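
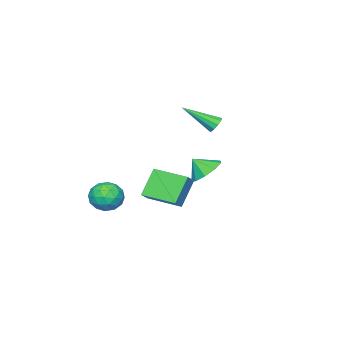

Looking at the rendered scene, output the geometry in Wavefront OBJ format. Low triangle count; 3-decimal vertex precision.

v 2.042 2.797 0.653
v 2.944 2.848 0.327
v 2.358 2.163 1.427
v 2.836 3.327 0.763
v 2.356 3.558 1.148
v 1.73 3.433 1.3
v 1.25 3.011 1.15
v 1.14 2.489 0.767
v 1.453 2.111 0.33
v 2.042 2.054 0.044
v 2.631 2.345 0.043
v -2.367 -0.05 1.563
v -2.035 0.334 1.775
v -1.413 -1.51 2.717
v -2.309 0.311 1.974
v -2.606 0.151 2.016
v -2.811 -0.087 1.885
v -2.847 -0.31 1.631
v -2.699 -0.434 1.352
v -2.424 -0.412 1.153
v -2.127 -0.251 1.111
v -1.922 -0.014 1.242
v -1.887 0.209 1.495
v 1.287 -0.733 -0.727
v 1.972 -0.57 -0.183
v 0.948 1.161 -0.869
v 1.634 1.325 -0.326
v 2.366 -0.645 -2.114
v 3.052 -0.481 -1.571
v 2.028 1.25 -2.257
v 2.713 1.413 -1.713
v 1.371 -3.183 -3.703
v 2.311 -3.268 -3.376
v 1.049 -4.672 -3.164
v 1.989 -4.757 -2.837
v 1.36 -4.124 -2.389
v 1.559 -3.203 -2.722
v 1.801 -4.737 -3.818
v 2 -3.816 -4.151
v 2.577 -4.228 -3.447
v 2.304 -3.849 -2.564
v 1.056 -4.091 -3.976
v 0.783 -3.712 -3.093
v 1.869 -3.095 -3.587
v 1.491 -4.845 -2.953
v 1.121 -4.473 -2.689
v 1.674 -4.523 -2.498
v 1.427 -3.057 -3.203
v 1.98 -3.107 -3.011
v 1.421 -3.61 -2.43
v 1.38 -4.833 -3.529
v 1.933 -4.883 -3.337
v 1.686 -3.417 -4.042
v 2.239 -3.467 -3.851
v 1.939 -4.33 -4.11
v 2.578 -3.709 -3.437
v 2.389 -4.584 -3.12
v 2.278 -4.572 -3.696
v 2.395 -4.031 -3.892
v 2.418 -3.486 -2.918
v 2.229 -4.362 -2.601
v 1.859 -3.989 -2.337
v 1.976 -3.448 -2.533
v 2.574 -4.051 -2.959
v 1.131 -3.578 -3.939
v 0.942 -4.454 -3.622
v 1.384 -4.492 -4.007
v 1.501 -3.951 -4.203
v 0.971 -3.356 -3.42
v 0.782 -4.231 -3.103
v 0.965 -3.909 -2.648
v 1.082 -3.368 -2.844
v 0.786 -3.889 -3.581
f 2 1 4
f 2 4 3
f 4 1 5
f 4 5 3
f 5 1 6
f 5 6 3
f 6 1 7
f 6 7 3
f 7 1 8
f 7 8 3
f 8 1 9
f 8 9 3
f 9 1 10
f 9 10 3
f 10 1 11
f 10 11 3
f 11 1 2
f 11 2 3
f 13 12 15
f 13 15 14
f 15 12 16
f 15 16 14
f 16 12 17
f 16 17 14
f 17 12 18
f 17 18 14
f 18 12 19
f 18 19 14
f 19 12 20
f 19 20 14
f 20 12 21
f 20 21 14
f 21 12 22
f 21 22 14
f 22 12 23
f 22 23 14
f 23 12 13
f 23 13 14
f 25 27 24
f 28 25 24
f 24 27 26
f 26 28 24
f 25 31 27
f 29 25 28
f 29 31 25
f 27 31 26
f 30 28 26
f 26 31 30
f 30 29 28
f 31 29 30
f 32 69 48
f 69 43 72
f 48 72 37
f 69 72 48
f 32 48 44
f 48 37 49
f 44 49 33
f 48 49 44
f 32 44 53
f 44 33 54
f 53 54 39
f 44 54 53
f 32 53 65
f 53 39 68
f 65 68 42
f 53 68 65
f 32 65 69
f 65 42 73
f 69 73 43
f 65 73 69
f 33 49 60
f 49 37 63
f 60 63 41
f 49 63 60
f 37 72 50
f 72 43 71
f 50 71 36
f 72 71 50
f 43 73 70
f 73 42 66
f 70 66 34
f 73 66 70
f 42 68 67
f 68 39 55
f 67 55 38
f 68 55 67
f 39 54 59
f 54 33 56
f 59 56 40
f 54 56 59
f 35 61 47
f 61 41 62
f 47 62 36
f 61 62 47
f 35 47 45
f 47 36 46
f 45 46 34
f 47 46 45
f 35 45 52
f 45 34 51
f 52 51 38
f 45 51 52
f 35 52 57
f 52 38 58
f 57 58 40
f 52 58 57
f 35 57 61
f 57 40 64
f 61 64 41
f 57 64 61
f 36 62 50
f 62 41 63
f 50 63 37
f 62 63 50
f 34 46 70
f 46 36 71
f 70 71 43
f 46 71 70
f 38 51 67
f 51 34 66
f 67 66 42
f 51 66 67
f 40 58 59
f 58 38 55
f 59 55 39
f 58 55 59
f 41 64 60
f 64 40 56
f 60 56 33
f 64 56 60



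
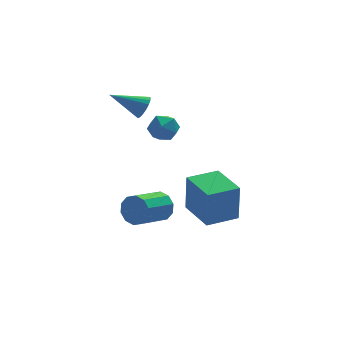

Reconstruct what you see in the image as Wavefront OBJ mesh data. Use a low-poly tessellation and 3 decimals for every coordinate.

v 0.709 -0.196 -4.495
v 0.744 -0.232 -2.305
v 0.264 1.947 -4.453
v 0.298 1.912 -2.264
v 2.462 0.168 -4.516
v 2.496 0.133 -2.327
v 2.016 2.312 -4.475
v 2.051 2.276 -2.285
v -1.203 0.373 2.319
v -0.649 -0.18 2.704
v -2.291 -0.3 2.916
v -1.737 -0.853 3.301
v -1.765 -0.018 3.553
v -1.093 0.398 3.184
v -1.847 -0.878 2.436
v -1.175 -0.462 2.067
v -1.047 -0.953 2.776
v -0.996 -0.422 3.467
v -1.944 -0.058 2.153
v -1.893 0.473 2.844
v -1.674 2.574 2.689
v -1.416 2.311 3.297
v -3.266 3.046 3.571
v -1.322 2.613 3.305
v -1.298 2.907 3.191
v -1.348 3.135 2.978
v -1.463 3.251 2.707
v -1.62 3.234 2.434
v -1.787 3.085 2.211
v -1.932 2.836 2.082
v -2.026 2.534 2.074
v -2.05 2.24 2.188
v -2 2.013 2.401
v -1.885 1.896 2.671
v -1.728 1.914 2.945
v -1.561 2.062 3.168
v -1.777 -0.581 -2.399
v -1.371 -0.751 -1.638
v -2.856 -1.71 -1.059
v -3.263 -1.539 -1.821
v -1.648 -0.287 -1.58
v -3.133 -1.245 -1.001
v -1.974 0.065 -1.835
v -3.46 -0.893 -1.257
v -2.226 0.171 -2.306
v -3.711 -0.788 -1.727
v -2.306 -0.011 -2.812
v -3.791 -0.969 -2.234
v -2.184 -0.41 -3.161
v -3.669 -1.369 -2.582
v -1.907 -0.875 -3.219
v -3.392 -1.833 -2.64
v -1.58 -1.227 -2.963
v -3.066 -2.185 -2.385
v -1.329 -1.332 -2.493
v -2.814 -2.291 -1.914
v -1.249 -1.151 -1.986
v -2.734 -2.109 -1.408
f 2 4 1
f 5 2 1
f 1 4 3
f 3 5 1
f 2 8 4
f 6 2 5
f 6 8 2
f 4 8 3
f 7 5 3
f 3 8 7
f 7 6 5
f 8 6 7
f 9 20 14
f 9 14 10
f 9 10 16
f 9 16 19
f 9 19 20
f 10 14 18
f 14 20 13
f 20 19 11
f 19 16 15
f 16 10 17
f 12 18 13
f 12 13 11
f 12 11 15
f 12 15 17
f 12 17 18
f 13 18 14
f 11 13 20
f 15 11 19
f 17 15 16
f 18 17 10
f 22 21 24
f 22 24 23
f 24 21 25
f 24 25 23
f 25 21 26
f 25 26 23
f 26 21 27
f 26 27 23
f 27 21 28
f 27 28 23
f 28 21 29
f 28 29 23
f 29 21 30
f 29 30 23
f 30 21 31
f 30 31 23
f 31 21 32
f 31 32 23
f 32 21 33
f 32 33 23
f 33 21 34
f 33 34 23
f 34 21 35
f 34 35 23
f 35 21 36
f 35 36 23
f 36 21 22
f 36 22 23
f 38 37 41
f 38 41 39
f 39 41 42
f 39 42 40
f 41 37 43
f 41 43 42
f 42 43 44
f 42 44 40
f 43 37 45
f 43 45 44
f 44 45 46
f 44 46 40
f 45 37 47
f 45 47 46
f 46 47 48
f 46 48 40
f 47 37 49
f 47 49 48
f 48 49 50
f 48 50 40
f 49 37 51
f 49 51 50
f 50 51 52
f 50 52 40
f 51 37 53
f 51 53 52
f 52 53 54
f 52 54 40
f 53 37 55
f 53 55 54
f 54 55 56
f 54 56 40
f 55 37 57
f 55 57 56
f 56 57 58
f 56 58 40
f 57 37 38
f 57 38 58
f 58 38 39
f 58 39 40



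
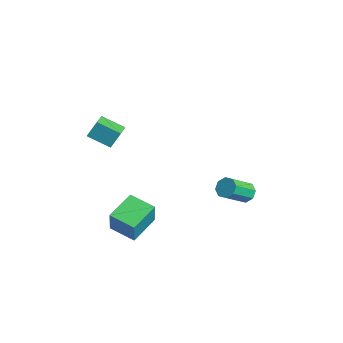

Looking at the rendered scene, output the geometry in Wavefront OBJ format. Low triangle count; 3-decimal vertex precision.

v -2.189 -3.667 2.949
v -2.104 -3.1 3.969
v -1.315 -2.634 2.302
v -1.229 -2.067 3.322
v -1.251 -4.293 3.218
v -1.165 -3.726 4.238
v -0.376 -3.26 2.571
v -0.291 -2.693 3.591
v 0.81 -3.84 -3.14
v 1.395 -4.061 -1.569
v -0.123 -2.262 -2.57
v 0.462 -2.482 -1
v 2.118 -2.938 -3.5
v 2.703 -3.158 -1.93
v 1.185 -1.359 -2.931
v 1.77 -1.58 -1.36
v 0.418 4.472 -2.902
v 0.935 4.266 -3.359
v 1.379 2.842 -2.214
v 0.862 3.048 -1.758
v 1.117 4.625 -2.983
v 1.561 3.201 -1.838
v 0.889 4.895 -2.559
v 1.333 3.471 -1.415
v 0.386 4.916 -2.337
v 0.829 3.493 -1.192
v -0.099 4.678 -2.446
v 0.345 3.254 -1.301
v -0.281 4.319 -2.822
v 0.163 2.895 -1.677
v -0.053 4.049 -3.245
v 0.391 2.625 -2.101
v 0.451 4.027 -3.468
v 0.894 2.604 -2.323
f 2 4 1
f 5 2 1
f 1 4 3
f 3 5 1
f 2 8 4
f 6 2 5
f 6 8 2
f 4 8 3
f 7 5 3
f 3 8 7
f 7 6 5
f 8 6 7
f 10 12 9
f 13 10 9
f 9 12 11
f 11 13 9
f 10 16 12
f 14 10 13
f 14 16 10
f 12 16 11
f 15 13 11
f 11 16 15
f 15 14 13
f 16 14 15
f 18 17 21
f 18 21 19
f 19 21 22
f 19 22 20
f 21 17 23
f 21 23 22
f 22 23 24
f 22 24 20
f 23 17 25
f 23 25 24
f 24 25 26
f 24 26 20
f 25 17 27
f 25 27 26
f 26 27 28
f 26 28 20
f 27 17 29
f 27 29 28
f 28 29 30
f 28 30 20
f 29 17 31
f 29 31 30
f 30 31 32
f 30 32 20
f 31 17 33
f 31 33 32
f 32 33 34
f 32 34 20
f 33 17 18
f 33 18 34
f 34 18 19
f 34 19 20



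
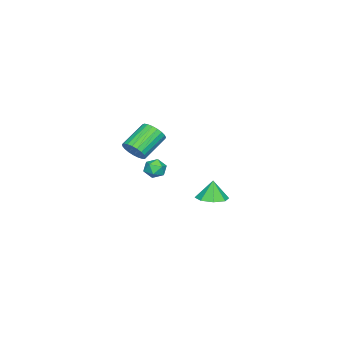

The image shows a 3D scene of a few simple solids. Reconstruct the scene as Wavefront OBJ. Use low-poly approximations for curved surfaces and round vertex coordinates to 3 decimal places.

v 3.846 2.771 -3.016
v 4.56 3.151 -2.881
v 3.654 2.749 -1.944
v 4.084 3.554 -2.957
v 3.469 3.498 -3.068
v 3.074 3.017 -3.149
v 3.132 2.392 -3.152
v 3.607 1.989 -3.076
v 4.222 2.045 -2.965
v 4.617 2.526 -2.884
v 1.515 -0.969 -3.189
v 1.999 -0.572 -3.05
v 1.821 -1.608 -2.43
v 2.305 -1.211 -2.291
v 1.701 -1.034 -2.17
v 1.511 -0.64 -2.639
v 2.309 -1.54 -2.841
v 2.119 -1.146 -3.31
v 2.49 -0.925 -2.835
v 2.114 -0.612 -2.42
v 1.706 -1.568 -3.06
v 1.33 -1.255 -2.645
v -1.9 -4.049 -3.865
v -1.443 -3.931 -3.256
v -2.844 -3.414 -2.306
v -3.3 -3.531 -2.915
v -1.436 -3.646 -3.401
v -2.837 -3.128 -2.451
v -1.509 -3.43 -3.626
v -2.91 -2.913 -2.676
v -1.649 -3.321 -3.892
v -3.05 -2.804 -2.942
v -1.833 -3.338 -4.154
v -3.234 -2.821 -3.204
v -2.028 -3.478 -4.366
v -3.429 -2.961 -3.415
v -2.201 -3.716 -4.491
v -3.602 -3.199 -3.54
v -2.322 -4.012 -4.508
v -3.723 -3.495 -3.557
v -2.37 -4.315 -4.414
v -3.771 -3.798 -3.463
v -2.336 -4.571 -4.225
v -3.737 -4.054 -3.274
v -2.227 -4.737 -3.974
v -3.628 -4.22 -3.023
v -2.061 -4.784 -3.704
v -3.462 -4.267 -2.753
v -1.868 -4.704 -3.462
v -3.269 -4.186 -2.511
v -1.679 -4.51 -3.29
v -3.08 -3.993 -2.339
v -1.529 -4.237 -3.217
v -2.93 -3.72 -2.267
f 2 1 4
f 2 4 3
f 4 1 5
f 4 5 3
f 5 1 6
f 5 6 3
f 6 1 7
f 6 7 3
f 7 1 8
f 7 8 3
f 8 1 9
f 8 9 3
f 9 1 10
f 9 10 3
f 10 1 2
f 10 2 3
f 11 22 16
f 11 16 12
f 11 12 18
f 11 18 21
f 11 21 22
f 12 16 20
f 16 22 15
f 22 21 13
f 21 18 17
f 18 12 19
f 14 20 15
f 14 15 13
f 14 13 17
f 14 17 19
f 14 19 20
f 15 20 16
f 13 15 22
f 17 13 21
f 19 17 18
f 20 19 12
f 24 23 27
f 24 27 25
f 25 27 28
f 25 28 26
f 27 23 29
f 27 29 28
f 28 29 30
f 28 30 26
f 29 23 31
f 29 31 30
f 30 31 32
f 30 32 26
f 31 23 33
f 31 33 32
f 32 33 34
f 32 34 26
f 33 23 35
f 33 35 34
f 34 35 36
f 34 36 26
f 35 23 37
f 35 37 36
f 36 37 38
f 36 38 26
f 37 23 39
f 37 39 38
f 38 39 40
f 38 40 26
f 39 23 41
f 39 41 40
f 40 41 42
f 40 42 26
f 41 23 43
f 41 43 42
f 42 43 44
f 42 44 26
f 43 23 45
f 43 45 44
f 44 45 46
f 44 46 26
f 45 23 47
f 45 47 46
f 46 47 48
f 46 48 26
f 47 23 49
f 47 49 48
f 48 49 50
f 48 50 26
f 49 23 51
f 49 51 50
f 50 51 52
f 50 52 26
f 51 23 53
f 51 53 52
f 52 53 54
f 52 54 26
f 53 23 24
f 53 24 54
f 54 24 25
f 54 25 26



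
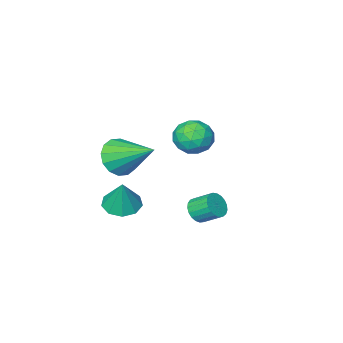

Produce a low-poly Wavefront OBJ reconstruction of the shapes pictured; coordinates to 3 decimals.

v 1.731 1.533 -0.409
v 2.104 1.372 0.072
v 1.681 2.125 0.651
v 1.309 2.287 0.169
v 2.25 1.55 -0.052
v 1.827 2.303 0.527
v 2.307 1.725 -0.239
v 1.884 2.478 0.34
v 2.264 1.867 -0.455
v 1.841 2.62 0.124
v 2.129 1.951 -0.663
v 1.706 2.705 -0.084
v 1.925 1.963 -0.827
v 1.503 2.717 -0.248
v 1.688 1.901 -0.919
v 1.265 2.654 -0.34
v 1.459 1.775 -0.923
v 1.036 2.528 -0.344
v 1.276 1.607 -0.838
v 0.853 2.361 -0.26
v 1.172 1.427 -0.679
v 0.749 2.18 -0.1
v 1.165 1.265 -0.474
v 0.742 2.018 0.105
v 1.256 1.149 -0.257
v 0.833 1.903 0.322
v 1.429 1.1 -0.066
v 1.006 1.853 0.512
v 1.654 1.126 0.065
v 1.231 1.879 0.644
v 1.893 1.222 0.114
v 1.47 1.975 0.693
v 3.318 -1.689 -1.096
v 3.747 -2.428 -0.933
v 3.582 -1.211 0.376
v 4.124 -2.014 -1.135
v 4.123 -1.448 -1.319
v 3.746 -0.994 -1.398
v 3.169 -0.866 -1.336
v 2.661 -1.122 -1.162
v 2.46 -1.644 -0.956
v 2.661 -2.186 -0.817
v 3.169 -2.496 -0.808
v 3.848 -0.989 2.2
v 4.248 -0.441 1.506
v 3.332 0.809 3.32
v 3.767 -0.494 1.369
v 3.309 -0.679 1.455
v 2.994 -0.947 1.74
v 2.909 -1.226 2.149
v 3.075 -1.442 2.571
v 3.448 -1.536 2.893
v 3.928 -1.483 3.03
v 4.387 -1.298 2.944
v 4.701 -1.03 2.659
v 4.787 -0.751 2.25
v 4.621 -0.535 1.828
v -2.06 -3.193 1.183
v -1.44 -2.494 1.471
v -1.02 -3.666 0.089
v -0.4 -2.967 0.377
v -0.587 -3.726 0.964
v -1.23 -3.434 1.64
v -1.23 -2.726 -0.08
v -1.873 -2.434 0.596
v -0.927 -2.205 0.691
v -0.53 -2.824 1.336
v -1.93 -3.336 0.224
v -1.533 -3.955 0.869
v -1.842 -2.802 1.423
v -0.618 -3.358 0.137
v -0.728 -3.804 0.482
v -0.364 -3.393 0.651
v -1.718 -3.355 1.522
v -1.354 -2.944 1.692
v -0.852 -3.668 1.393
v -1.106 -3.216 -0.132
v -0.742 -2.805 0.038
v -2.096 -2.767 0.909
v -1.732 -2.356 1.078
v -1.608 -2.492 0.167
v -1.175 -2.222 1.134
v -0.564 -2.499 0.491
v -1.052 -2.358 0.222
v -1.43 -2.186 0.619
v -0.942 -2.585 1.513
v -0.33 -2.863 0.87
v -0.44 -3.309 1.215
v -0.818 -3.138 1.612
v -0.64 -2.415 1.054
v -2.13 -3.297 0.69
v -1.518 -3.575 0.047
v -1.642 -3.022 -0.052
v -2.02 -2.851 0.345
v -1.896 -3.661 1.069
v -1.285 -3.938 0.426
v -1.03 -3.974 0.941
v -1.408 -3.802 1.338
v -1.82 -3.745 0.506
f 2 1 5
f 2 5 3
f 3 5 6
f 3 6 4
f 5 1 7
f 5 7 6
f 6 7 8
f 6 8 4
f 7 1 9
f 7 9 8
f 8 9 10
f 8 10 4
f 9 1 11
f 9 11 10
f 10 11 12
f 10 12 4
f 11 1 13
f 11 13 12
f 12 13 14
f 12 14 4
f 13 1 15
f 13 15 14
f 14 15 16
f 14 16 4
f 15 1 17
f 15 17 16
f 16 17 18
f 16 18 4
f 17 1 19
f 17 19 18
f 18 19 20
f 18 20 4
f 19 1 21
f 19 21 20
f 20 21 22
f 20 22 4
f 21 1 23
f 21 23 22
f 22 23 24
f 22 24 4
f 23 1 25
f 23 25 24
f 24 25 26
f 24 26 4
f 25 1 27
f 25 27 26
f 26 27 28
f 26 28 4
f 27 1 29
f 27 29 28
f 28 29 30
f 28 30 4
f 29 1 31
f 29 31 30
f 30 31 32
f 30 32 4
f 31 1 2
f 31 2 32
f 32 2 3
f 32 3 4
f 34 33 36
f 34 36 35
f 36 33 37
f 36 37 35
f 37 33 38
f 37 38 35
f 38 33 39
f 38 39 35
f 39 33 40
f 39 40 35
f 40 33 41
f 40 41 35
f 41 33 42
f 41 42 35
f 42 33 43
f 42 43 35
f 43 33 34
f 43 34 35
f 45 44 47
f 45 47 46
f 47 44 48
f 47 48 46
f 48 44 49
f 48 49 46
f 49 44 50
f 49 50 46
f 50 44 51
f 50 51 46
f 51 44 52
f 51 52 46
f 52 44 53
f 52 53 46
f 53 44 54
f 53 54 46
f 54 44 55
f 54 55 46
f 55 44 56
f 55 56 46
f 56 44 57
f 56 57 46
f 57 44 45
f 57 45 46
f 58 95 74
f 95 69 98
f 74 98 63
f 95 98 74
f 58 74 70
f 74 63 75
f 70 75 59
f 74 75 70
f 58 70 79
f 70 59 80
f 79 80 65
f 70 80 79
f 58 79 91
f 79 65 94
f 91 94 68
f 79 94 91
f 58 91 95
f 91 68 99
f 95 99 69
f 91 99 95
f 59 75 86
f 75 63 89
f 86 89 67
f 75 89 86
f 63 98 76
f 98 69 97
f 76 97 62
f 98 97 76
f 69 99 96
f 99 68 92
f 96 92 60
f 99 92 96
f 68 94 93
f 94 65 81
f 93 81 64
f 94 81 93
f 65 80 85
f 80 59 82
f 85 82 66
f 80 82 85
f 61 87 73
f 87 67 88
f 73 88 62
f 87 88 73
f 61 73 71
f 73 62 72
f 71 72 60
f 73 72 71
f 61 71 78
f 71 60 77
f 78 77 64
f 71 77 78
f 61 78 83
f 78 64 84
f 83 84 66
f 78 84 83
f 61 83 87
f 83 66 90
f 87 90 67
f 83 90 87
f 62 88 76
f 88 67 89
f 76 89 63
f 88 89 76
f 60 72 96
f 72 62 97
f 96 97 69
f 72 97 96
f 64 77 93
f 77 60 92
f 93 92 68
f 77 92 93
f 66 84 85
f 84 64 81
f 85 81 65
f 84 81 85
f 67 90 86
f 90 66 82
f 86 82 59
f 90 82 86



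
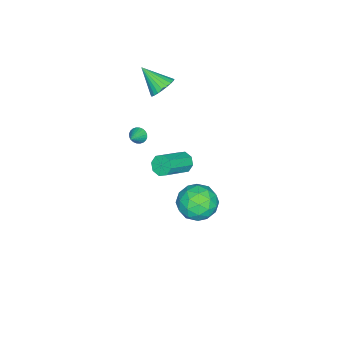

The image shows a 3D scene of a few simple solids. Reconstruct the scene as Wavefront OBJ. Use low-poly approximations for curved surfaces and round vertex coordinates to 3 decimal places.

v -3.081 -1.185 -4.062
v -2.681 -1.12 -4.682
v -0.939 -1.691 -3.617
v -1.339 -1.755 -2.998
v -2.703 -0.637 -4.387
v -0.961 -1.208 -3.322
v -2.947 -0.475 -3.902
v -1.204 -1.046 -2.837
v -3.269 -0.728 -3.511
v -1.526 -1.299 -2.446
v -3.481 -1.249 -3.443
v -1.739 -1.82 -2.378
v -3.459 -1.732 -3.738
v -1.717 -2.303 -2.673
v -3.216 -1.894 -4.223
v -1.473 -2.465 -3.158
v -2.894 -1.641 -4.614
v -1.151 -2.212 -3.549
v -3.535 -2.713 2.108
v -2.939 -3.167 1.628
v -3.705 -4.167 3.272
v -2.733 -3.007 1.858
v -2.65 -2.803 2.125
v -2.701 -2.584 2.391
v -2.879 -2.386 2.613
v -3.157 -2.237 2.758
v -3.493 -2.161 2.805
v -3.835 -2.168 2.745
v -4.131 -2.259 2.588
v -4.337 -2.419 2.359
v -4.42 -2.623 2.091
v -4.369 -2.842 1.826
v -4.191 -3.04 1.603
v -3.913 -3.189 1.458
v -3.577 -3.266 1.412
v -3.235 -3.258 1.471
v 2.731 3.007 1.149
v 3.532 3.491 1.947
v 4.228 2.569 -0.087
v 5.029 3.053 0.711
v 4.444 2.006 0.985
v 3.519 2.277 1.75
v 4.241 3.783 0.11
v 3.316 4.054 0.875
v 4.465 3.971 1.305
v 4.591 2.873 1.846
v 3.169 3.187 0.014
v 3.295 2.089 0.555
v 3 3.288 1.657
v 4.76 2.772 0.203
v 4.416 2.157 0.365
v 4.887 2.442 0.834
v 2.992 2.574 1.541
v 3.463 2.859 2.01
v 3.999 1.986 1.444
v 4.297 3.201 -0.15
v 4.768 3.486 0.319
v 2.873 3.618 1.026
v 3.344 3.903 1.495
v 3.761 4.074 0.416
v 4.02 3.854 1.749
v 4.899 3.597 1.022
v 4.436 4.026 0.669
v 3.893 4.185 1.118
v 4.093 3.209 2.066
v 4.973 2.951 1.34
v 4.629 2.336 1.501
v 4.085 2.495 1.95
v 4.642 3.491 1.689
v 2.787 3.109 0.52
v 3.667 2.851 -0.206
v 3.675 3.565 -0.09
v 3.131 3.724 0.359
v 2.861 2.463 0.838
v 3.74 2.206 0.111
v 3.867 1.875 0.742
v 3.324 2.034 1.191
v 3.118 2.569 0.171
v -0.046 -2.547 0.793
v 0.236 -2.509 0.322
v 1.006 -2.493 1.427
v 0.199 -2.302 0.366
v 0.125 -2.132 0.474
v 0.025 -2.026 0.631
v -0.086 -1.999 0.813
v -0.191 -2.055 0.992
v -0.274 -2.186 1.14
v -0.322 -2.372 1.235
v -0.328 -2.585 1.263
v -0.291 -2.792 1.22
v -0.217 -2.961 1.111
v -0.117 -3.068 0.954
v -0.006 -3.095 0.772
v 0.099 -3.039 0.594
v 0.182 -2.907 0.445
v 0.23 -2.721 0.35
f 2 1 5
f 2 5 3
f 3 5 6
f 3 6 4
f 5 1 7
f 5 7 6
f 6 7 8
f 6 8 4
f 7 1 9
f 7 9 8
f 8 9 10
f 8 10 4
f 9 1 11
f 9 11 10
f 10 11 12
f 10 12 4
f 11 1 13
f 11 13 12
f 12 13 14
f 12 14 4
f 13 1 15
f 13 15 14
f 14 15 16
f 14 16 4
f 15 1 17
f 15 17 16
f 16 17 18
f 16 18 4
f 17 1 2
f 17 2 18
f 18 2 3
f 18 3 4
f 20 19 22
f 20 22 21
f 22 19 23
f 22 23 21
f 23 19 24
f 23 24 21
f 24 19 25
f 24 25 21
f 25 19 26
f 25 26 21
f 26 19 27
f 26 27 21
f 27 19 28
f 27 28 21
f 28 19 29
f 28 29 21
f 29 19 30
f 29 30 21
f 30 19 31
f 30 31 21
f 31 19 32
f 31 32 21
f 32 19 33
f 32 33 21
f 33 19 34
f 33 34 21
f 34 19 35
f 34 35 21
f 35 19 36
f 35 36 21
f 36 19 20
f 36 20 21
f 37 74 53
f 74 48 77
f 53 77 42
f 74 77 53
f 37 53 49
f 53 42 54
f 49 54 38
f 53 54 49
f 37 49 58
f 49 38 59
f 58 59 44
f 49 59 58
f 37 58 70
f 58 44 73
f 70 73 47
f 58 73 70
f 37 70 74
f 70 47 78
f 74 78 48
f 70 78 74
f 38 54 65
f 54 42 68
f 65 68 46
f 54 68 65
f 42 77 55
f 77 48 76
f 55 76 41
f 77 76 55
f 48 78 75
f 78 47 71
f 75 71 39
f 78 71 75
f 47 73 72
f 73 44 60
f 72 60 43
f 73 60 72
f 44 59 64
f 59 38 61
f 64 61 45
f 59 61 64
f 40 66 52
f 66 46 67
f 52 67 41
f 66 67 52
f 40 52 50
f 52 41 51
f 50 51 39
f 52 51 50
f 40 50 57
f 50 39 56
f 57 56 43
f 50 56 57
f 40 57 62
f 57 43 63
f 62 63 45
f 57 63 62
f 40 62 66
f 62 45 69
f 66 69 46
f 62 69 66
f 41 67 55
f 67 46 68
f 55 68 42
f 67 68 55
f 39 51 75
f 51 41 76
f 75 76 48
f 51 76 75
f 43 56 72
f 56 39 71
f 72 71 47
f 56 71 72
f 45 63 64
f 63 43 60
f 64 60 44
f 63 60 64
f 46 69 65
f 69 45 61
f 65 61 38
f 69 61 65
f 80 79 82
f 80 82 81
f 82 79 83
f 82 83 81
f 83 79 84
f 83 84 81
f 84 79 85
f 84 85 81
f 85 79 86
f 85 86 81
f 86 79 87
f 86 87 81
f 87 79 88
f 87 88 81
f 88 79 89
f 88 89 81
f 89 79 90
f 89 90 81
f 90 79 91
f 90 91 81
f 91 79 92
f 91 92 81
f 92 79 93
f 92 93 81
f 93 79 94
f 93 94 81
f 94 79 95
f 94 95 81
f 95 79 96
f 95 96 81
f 96 79 80
f 96 80 81



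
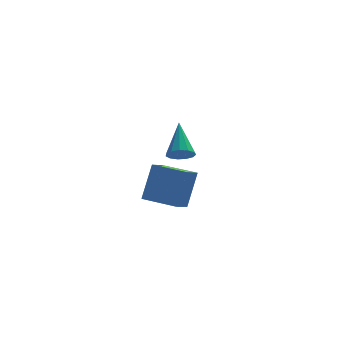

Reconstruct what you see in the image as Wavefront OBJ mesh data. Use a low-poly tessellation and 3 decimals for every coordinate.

v 0.071 -3.663 2.873
v 0.615 -3.939 3.123
v 0.169 -2.257 4.207
v 0.729 -3.699 2.863
v 0.634 -3.448 2.605
v 0.36 -3.265 2.433
v -0.006 -3.208 2.4
v -0.348 -3.296 2.518
v -0.557 -3.5 2.748
v -0.567 -3.755 3.018
v -0.374 -3.981 3.242
v -0.041 -4.106 3.349
v 0.328 -4.09 3.304
v -1.064 1.961 -2.454
v -0.494 2.6 -0.537
v -0.452 2.827 -2.925
v 0.118 3.466 -1.007
v 0.442 0.854 -2.533
v 1.012 1.493 -0.615
v 1.054 1.72 -3.003
v 1.624 2.359 -1.086
f 2 1 4
f 2 4 3
f 4 1 5
f 4 5 3
f 5 1 6
f 5 6 3
f 6 1 7
f 6 7 3
f 7 1 8
f 7 8 3
f 8 1 9
f 8 9 3
f 9 1 10
f 9 10 3
f 10 1 11
f 10 11 3
f 11 1 12
f 11 12 3
f 12 1 13
f 12 13 3
f 13 1 2
f 13 2 3
f 15 17 14
f 18 15 14
f 14 17 16
f 16 18 14
f 15 21 17
f 19 15 18
f 19 21 15
f 17 21 16
f 20 18 16
f 16 21 20
f 20 19 18
f 21 19 20



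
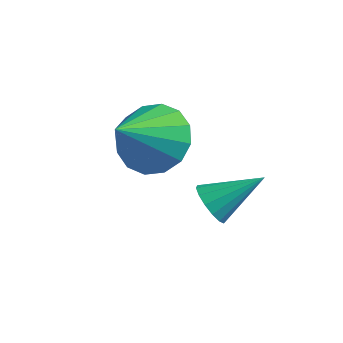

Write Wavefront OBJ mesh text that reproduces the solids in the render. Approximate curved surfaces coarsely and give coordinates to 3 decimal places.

v 3.307 1.01 -1.832
v 3.626 1.11 -2.319
v 4.173 1.87 -1.088
v 3.411 1.326 -2.319
v 3.168 1.458 -2.189
v 2.962 1.47 -1.963
v 2.849 1.358 -1.703
v 2.859 1.153 -1.477
v 2.988 0.91 -1.346
v 3.203 0.693 -1.345
v 3.446 0.561 -1.475
v 3.652 0.549 -1.701
v 3.765 0.661 -1.962
v 3.755 0.866 -2.188
v 2.194 0.406 0.308
v 2.908 0.776 0.832
v 2.066 -0.826 1.352
v 2.493 0.978 1.018
v 1.999 1.026 1.014
v 1.557 0.907 0.821
v 1.285 0.655 0.49
v 1.257 0.336 0.11
v 1.481 0.035 -0.217
v 1.895 -0.166 -0.403
v 2.39 -0.214 -0.399
v 2.832 -0.096 -0.205
v 3.103 0.156 0.126
v 3.131 0.476 0.505
f 2 1 4
f 2 4 3
f 4 1 5
f 4 5 3
f 5 1 6
f 5 6 3
f 6 1 7
f 6 7 3
f 7 1 8
f 7 8 3
f 8 1 9
f 8 9 3
f 9 1 10
f 9 10 3
f 10 1 11
f 10 11 3
f 11 1 12
f 11 12 3
f 12 1 13
f 12 13 3
f 13 1 14
f 13 14 3
f 14 1 2
f 14 2 3
f 16 15 18
f 16 18 17
f 18 15 19
f 18 19 17
f 19 15 20
f 19 20 17
f 20 15 21
f 20 21 17
f 21 15 22
f 21 22 17
f 22 15 23
f 22 23 17
f 23 15 24
f 23 24 17
f 24 15 25
f 24 25 17
f 25 15 26
f 25 26 17
f 26 15 27
f 26 27 17
f 27 15 28
f 27 28 17
f 28 15 16
f 28 16 17



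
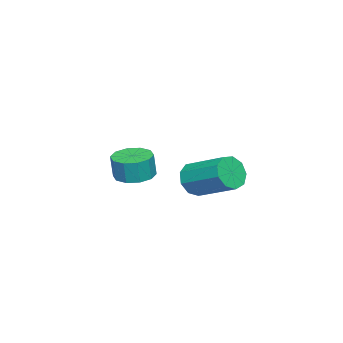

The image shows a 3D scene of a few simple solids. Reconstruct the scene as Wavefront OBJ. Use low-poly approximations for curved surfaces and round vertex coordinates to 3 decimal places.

v -3.706 -2.636 0.691
v -2.834 -2.609 0.574
v -2.683 -2.657 1.693
v -3.554 -2.684 1.809
v -3.013 -2.097 0.62
v -2.862 -2.146 1.739
v -3.457 -1.792 0.694
v -3.306 -1.84 1.812
v -3.996 -1.808 0.766
v -3.844 -1.857 1.884
v -4.424 -2.141 0.809
v -4.272 -2.19 1.928
v -4.577 -2.663 0.807
v -4.426 -2.711 1.926
v -4.398 -3.174 0.761
v -4.247 -3.223 1.88
v -3.954 -3.48 0.688
v -3.803 -3.528 1.806
v -3.416 -3.463 0.616
v -3.264 -3.512 1.734
v -2.988 -3.13 0.572
v -2.836 -3.179 1.691
v -1.42 0.901 1.891
v -0.735 0.931 1.442
v -0.274 2.629 2.26
v -0.96 2.599 2.709
v -1.156 1.178 1.166
v -0.695 2.876 1.984
v -1.7 1.296 1.229
v -1.24 2.994 2.047
v -2.114 1.228 1.602
v -1.654 2.926 2.42
v -2.203 1.008 2.11
v -1.743 2.706 2.928
v -1.926 0.737 2.516
v -1.465 2.435 3.333
v -1.412 0.543 2.629
v -0.952 2.241 3.447
v -0.902 0.517 2.397
v -0.441 2.215 3.215
v -0.634 0.67 1.929
v -0.174 2.368 2.746
f 2 1 5
f 2 5 3
f 3 5 6
f 3 6 4
f 5 1 7
f 5 7 6
f 6 7 8
f 6 8 4
f 7 1 9
f 7 9 8
f 8 9 10
f 8 10 4
f 9 1 11
f 9 11 10
f 10 11 12
f 10 12 4
f 11 1 13
f 11 13 12
f 12 13 14
f 12 14 4
f 13 1 15
f 13 15 14
f 14 15 16
f 14 16 4
f 15 1 17
f 15 17 16
f 16 17 18
f 16 18 4
f 17 1 19
f 17 19 18
f 18 19 20
f 18 20 4
f 19 1 21
f 19 21 20
f 20 21 22
f 20 22 4
f 21 1 2
f 21 2 22
f 22 2 3
f 22 3 4
f 24 23 27
f 24 27 25
f 25 27 28
f 25 28 26
f 27 23 29
f 27 29 28
f 28 29 30
f 28 30 26
f 29 23 31
f 29 31 30
f 30 31 32
f 30 32 26
f 31 23 33
f 31 33 32
f 32 33 34
f 32 34 26
f 33 23 35
f 33 35 34
f 34 35 36
f 34 36 26
f 35 23 37
f 35 37 36
f 36 37 38
f 36 38 26
f 37 23 39
f 37 39 38
f 38 39 40
f 38 40 26
f 39 23 41
f 39 41 40
f 40 41 42
f 40 42 26
f 41 23 24
f 41 24 42
f 42 24 25
f 42 25 26



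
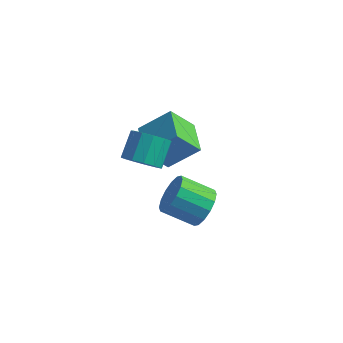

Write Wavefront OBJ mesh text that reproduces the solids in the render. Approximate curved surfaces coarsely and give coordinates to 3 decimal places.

v -2.712 2.742 1.466
v -1.451 3.397 2.588
v -1.868 3.412 0.126
v -0.607 4.067 1.248
v -1.853 1.353 1.312
v -0.592 2.008 2.434
v -1.009 2.023 -0.028
v 0.252 2.678 1.094
v -1.464 0.181 1.935
v -0.662 0.458 1.58
v -0.654 1.555 2.449
v -1.456 1.279 2.805
v -1.032 0.684 1.297
v -1.025 1.782 2.166
v -1.54 0.751 1.217
v -1.533 1.848 2.086
v -2.024 0.637 1.365
v -2.016 1.734 2.234
v -2.329 0.378 1.694
v -2.322 1.475 2.564
v -2.36 0.057 2.1
v -2.353 1.154 2.969
v -2.106 -0.225 2.453
v -2.099 0.872 3.323
v -1.648 -0.378 2.642
v -1.641 0.72 3.512
v -1.132 -0.353 2.607
v -1.125 0.744 3.476
v -0.721 -0.159 2.358
v -0.713 0.939 3.228
v -0.545 0.144 1.975
v -0.538 1.241 2.845
v 2.149 -1.772 2.207
v 2.528 -1.434 2.998
v 1.17 -1.75 3.784
v 0.791 -2.088 2.993
v 2.316 -1.05 2.786
v 0.958 -1.367 3.572
v 2.059 -0.86 2.419
v 0.701 -1.177 3.204
v 1.826 -0.915 1.995
v 0.469 -1.231 2.781
v 1.68 -1.199 1.628
v 0.323 -1.515 2.413
v 1.66 -1.636 1.416
v 0.302 -1.953 2.202
v 1.77 -2.11 1.416
v 0.412 -2.426 2.202
v 1.982 -2.493 1.628
v 0.624 -2.81 2.414
v 2.239 -2.683 1.996
v 0.881 -3 2.781
v 2.471 -2.629 2.419
v 1.114 -2.945 3.205
v 2.617 -2.345 2.787
v 1.26 -2.661 3.572
v 2.638 -1.907 2.998
v 1.28 -2.224 3.784
f 2 4 1
f 5 2 1
f 1 4 3
f 3 5 1
f 2 8 4
f 6 2 5
f 6 8 2
f 4 8 3
f 7 5 3
f 3 8 7
f 7 6 5
f 8 6 7
f 10 9 13
f 10 13 11
f 11 13 14
f 11 14 12
f 13 9 15
f 13 15 14
f 14 15 16
f 14 16 12
f 15 9 17
f 15 17 16
f 16 17 18
f 16 18 12
f 17 9 19
f 17 19 18
f 18 19 20
f 18 20 12
f 19 9 21
f 19 21 20
f 20 21 22
f 20 22 12
f 21 9 23
f 21 23 22
f 22 23 24
f 22 24 12
f 23 9 25
f 23 25 24
f 24 25 26
f 24 26 12
f 25 9 27
f 25 27 26
f 26 27 28
f 26 28 12
f 27 9 29
f 27 29 28
f 28 29 30
f 28 30 12
f 29 9 31
f 29 31 30
f 30 31 32
f 30 32 12
f 31 9 10
f 31 10 32
f 32 10 11
f 32 11 12
f 34 33 37
f 34 37 35
f 35 37 38
f 35 38 36
f 37 33 39
f 37 39 38
f 38 39 40
f 38 40 36
f 39 33 41
f 39 41 40
f 40 41 42
f 40 42 36
f 41 33 43
f 41 43 42
f 42 43 44
f 42 44 36
f 43 33 45
f 43 45 44
f 44 45 46
f 44 46 36
f 45 33 47
f 45 47 46
f 46 47 48
f 46 48 36
f 47 33 49
f 47 49 48
f 48 49 50
f 48 50 36
f 49 33 51
f 49 51 50
f 50 51 52
f 50 52 36
f 51 33 53
f 51 53 52
f 52 53 54
f 52 54 36
f 53 33 55
f 53 55 54
f 54 55 56
f 54 56 36
f 55 33 57
f 55 57 56
f 56 57 58
f 56 58 36
f 57 33 34
f 57 34 58
f 58 34 35
f 58 35 36



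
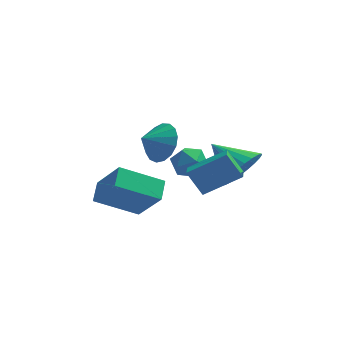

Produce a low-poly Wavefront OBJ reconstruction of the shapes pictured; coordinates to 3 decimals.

v -0.375 3.836 0.836
v -0.03 3.466 0.138
v -1.65 3.654 0.302
v -1.305 3.284 -0.396
v -1.275 2.88 0.365
v -0.487 2.993 0.695
v -1.193 4.127 -0.255
v -0.405 4.24 0.075
v -0.536 3.646 -0.537
v -0.586 2.875 -0.153
v -1.094 4.245 0.593
v -1.144 3.474 0.977
v 1.436 2.109 0.966
v 2.033 2.1 1.89
v 0.104 2.931 1.834
v 2.152 2.475 1.717
v 2.161 2.793 1.43
v 2.06 3.008 1.072
v 1.865 3.085 0.698
v 1.604 3.014 0.365
v 1.317 2.805 0.123
v 1.048 2.49 0.01
v 0.839 2.117 0.042
v 0.72 1.742 0.215
v 0.71 1.424 0.502
v 0.811 1.209 0.86
v 1.007 1.132 1.234
v 1.268 1.203 1.567
v 1.555 1.412 1.809
v 1.823 1.727 1.922
v -0.552 -0.261 2.603
v -0.508 -1.077 2.871
v 0.949 0.109 3.486
v 0.993 -0.707 3.754
v 0.107 -0.553 1.606
v 0.151 -1.369 1.874
v 1.608 -0.183 2.489
v 1.652 -0.999 2.757
v -4.491 1.194 -0.738
v -4.446 2.124 -0.297
v -2.695 1.563 -1.7
v -2.65 2.493 -1.259
v -3.47 0.387 0.859
v -3.425 1.317 1.3
v -1.674 0.756 -0.103
v -1.629 1.686 0.338
v -1.599 0.122 3.703
v -1.066 0.203 4.497
v -2.321 -0.362 4.237
v -1.322 0.585 4.498
v -1.642 0.86 4.316
v -1.952 0.967 3.994
v -2.181 0.88 3.605
v -2.277 0.62 3.239
v -2.218 0.245 2.979
v -2.017 -0.157 2.885
v -1.72 -0.495 2.978
v -1.396 -0.692 3.238
v -1.118 -0.702 3.604
v -0.951 -0.524 3.992
v -0.932 -0.197 4.315
f 1 12 6
f 1 6 2
f 1 2 8
f 1 8 11
f 1 11 12
f 2 6 10
f 6 12 5
f 12 11 3
f 11 8 7
f 8 2 9
f 4 10 5
f 4 5 3
f 4 3 7
f 4 7 9
f 4 9 10
f 5 10 6
f 3 5 12
f 7 3 11
f 9 7 8
f 10 9 2
f 14 13 16
f 14 16 15
f 16 13 17
f 16 17 15
f 17 13 18
f 17 18 15
f 18 13 19
f 18 19 15
f 19 13 20
f 19 20 15
f 20 13 21
f 20 21 15
f 21 13 22
f 21 22 15
f 22 13 23
f 22 23 15
f 23 13 24
f 23 24 15
f 24 13 25
f 24 25 15
f 25 13 26
f 25 26 15
f 26 13 27
f 26 27 15
f 27 13 28
f 27 28 15
f 28 13 29
f 28 29 15
f 29 13 30
f 29 30 15
f 30 13 14
f 30 14 15
f 32 34 31
f 35 32 31
f 31 34 33
f 33 35 31
f 32 38 34
f 36 32 35
f 36 38 32
f 34 38 33
f 37 35 33
f 33 38 37
f 37 36 35
f 38 36 37
f 40 42 39
f 43 40 39
f 39 42 41
f 41 43 39
f 40 46 42
f 44 40 43
f 44 46 40
f 42 46 41
f 45 43 41
f 41 46 45
f 45 44 43
f 46 44 45
f 48 47 50
f 48 50 49
f 50 47 51
f 50 51 49
f 51 47 52
f 51 52 49
f 52 47 53
f 52 53 49
f 53 47 54
f 53 54 49
f 54 47 55
f 54 55 49
f 55 47 56
f 55 56 49
f 56 47 57
f 56 57 49
f 57 47 58
f 57 58 49
f 58 47 59
f 58 59 49
f 59 47 60
f 59 60 49
f 60 47 61
f 60 61 49
f 61 47 48
f 61 48 49



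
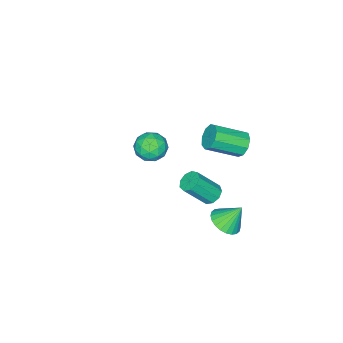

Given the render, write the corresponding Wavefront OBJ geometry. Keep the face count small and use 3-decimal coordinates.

v -1.28 3.234 0.369
v -0.879 2.915 -0.063
v 0.042 2.148 1.36
v -0.36 2.466 1.791
v -0.702 3.325 0.043
v 0.219 2.557 1.466
v -0.796 3.691 0.302
v 0.125 2.924 1.724
v -1.116 3.844 0.592
v -0.196 3.076 2.014
v -1.514 3.711 0.777
v -0.593 2.943 2.2
v -1.802 3.355 0.772
v -0.881 2.587 2.194
v -1.846 2.942 0.578
v -0.925 2.174 2
v -1.626 2.666 0.286
v -0.705 1.898 1.708
v -1.243 2.655 0.033
v -0.323 1.888 1.455
v -3.663 3.357 2.935
v -3.114 3.526 2.379
v -1.807 2.331 3.309
v -2.357 2.163 3.865
v -3.079 3.884 2.791
v -1.772 2.69 3.721
v -3.318 3.996 3.27
v -2.011 2.802 4.2
v -3.718 3.809 3.593
v -2.411 2.615 4.523
v -4.093 3.411 3.608
v -2.786 2.216 4.538
v -4.267 2.987 3.308
v -2.96 1.793 4.238
v -4.158 2.737 2.834
v -2.851 1.542 3.764
v -3.818 2.777 2.407
v -2.511 1.582 3.337
v -3.406 3.088 2.227
v -2.099 1.894 3.157
v -3.603 -1.815 -0.886
v -2.733 -2.213 -1.24
v -4.307 -3.307 -0.94
v -3.437 -3.705 -1.294
v -3.49 -3.366 -0.333
v -3.054 -2.444 -0.3
v -3.986 -3.076 -1.88
v -3.55 -2.154 -1.847
v -2.969 -2.992 -1.854
v -2.663 -3.172 -0.898
v -4.377 -2.348 -1.282
v -4.071 -2.528 -0.326
v -3.106 -1.883 -1.058
v -3.934 -3.637 -1.122
v -3.965 -3.438 -0.557
v -3.453 -3.672 -0.765
v -3.295 -2.019 -0.506
v -2.784 -2.253 -0.714
v -3.229 -2.931 -0.181
v -4.256 -3.267 -1.466
v -3.745 -3.501 -1.674
v -3.587 -1.848 -1.415
v -3.075 -2.082 -1.623
v -3.811 -2.589 -1.999
v -2.734 -2.575 -1.627
v -3.148 -3.452 -1.659
v -3.47 -3.082 -2.004
v -3.214 -2.54 -1.984
v -2.554 -2.681 -1.065
v -2.968 -3.557 -1.097
v -2.998 -3.358 -0.532
v -2.743 -2.816 -0.513
v -2.693 -3.138 -1.426
v -4.072 -1.963 -1.083
v -4.486 -2.839 -1.115
v -4.297 -2.704 -1.667
v -4.042 -2.162 -1.648
v -3.892 -2.068 -0.521
v -4.306 -2.945 -0.553
v -3.826 -2.98 -0.196
v -3.57 -2.438 -0.176
v -4.347 -2.382 -0.754
v -3.026 2.857 -3.874
v -2.126 2.846 -3.485
v -3.574 3.523 -2.586
v -2.127 3.185 -3.661
v -2.265 3.474 -3.87
v -2.519 3.67 -4.079
v -2.85 3.741 -4.257
v -3.207 3.678 -4.376
v -3.537 3.49 -4.42
v -3.789 3.205 -4.379
v -3.925 2.867 -4.262
v -3.924 2.528 -4.086
v -3.786 2.239 -3.878
v -3.533 2.043 -3.668
v -3.202 1.972 -3.49
v -2.844 2.035 -3.371
v -2.514 2.223 -3.328
v -2.262 2.508 -3.368
f 2 1 5
f 2 5 3
f 3 5 6
f 3 6 4
f 5 1 7
f 5 7 6
f 6 7 8
f 6 8 4
f 7 1 9
f 7 9 8
f 8 9 10
f 8 10 4
f 9 1 11
f 9 11 10
f 10 11 12
f 10 12 4
f 11 1 13
f 11 13 12
f 12 13 14
f 12 14 4
f 13 1 15
f 13 15 14
f 14 15 16
f 14 16 4
f 15 1 17
f 15 17 16
f 16 17 18
f 16 18 4
f 17 1 19
f 17 19 18
f 18 19 20
f 18 20 4
f 19 1 2
f 19 2 20
f 20 2 3
f 20 3 4
f 22 21 25
f 22 25 23
f 23 25 26
f 23 26 24
f 25 21 27
f 25 27 26
f 26 27 28
f 26 28 24
f 27 21 29
f 27 29 28
f 28 29 30
f 28 30 24
f 29 21 31
f 29 31 30
f 30 31 32
f 30 32 24
f 31 21 33
f 31 33 32
f 32 33 34
f 32 34 24
f 33 21 35
f 33 35 34
f 34 35 36
f 34 36 24
f 35 21 37
f 35 37 36
f 36 37 38
f 36 38 24
f 37 21 39
f 37 39 38
f 38 39 40
f 38 40 24
f 39 21 22
f 39 22 40
f 40 22 23
f 40 23 24
f 41 78 57
f 78 52 81
f 57 81 46
f 78 81 57
f 41 57 53
f 57 46 58
f 53 58 42
f 57 58 53
f 41 53 62
f 53 42 63
f 62 63 48
f 53 63 62
f 41 62 74
f 62 48 77
f 74 77 51
f 62 77 74
f 41 74 78
f 74 51 82
f 78 82 52
f 74 82 78
f 42 58 69
f 58 46 72
f 69 72 50
f 58 72 69
f 46 81 59
f 81 52 80
f 59 80 45
f 81 80 59
f 52 82 79
f 82 51 75
f 79 75 43
f 82 75 79
f 51 77 76
f 77 48 64
f 76 64 47
f 77 64 76
f 48 63 68
f 63 42 65
f 68 65 49
f 63 65 68
f 44 70 56
f 70 50 71
f 56 71 45
f 70 71 56
f 44 56 54
f 56 45 55
f 54 55 43
f 56 55 54
f 44 54 61
f 54 43 60
f 61 60 47
f 54 60 61
f 44 61 66
f 61 47 67
f 66 67 49
f 61 67 66
f 44 66 70
f 66 49 73
f 70 73 50
f 66 73 70
f 45 71 59
f 71 50 72
f 59 72 46
f 71 72 59
f 43 55 79
f 55 45 80
f 79 80 52
f 55 80 79
f 47 60 76
f 60 43 75
f 76 75 51
f 60 75 76
f 49 67 68
f 67 47 64
f 68 64 48
f 67 64 68
f 50 73 69
f 73 49 65
f 69 65 42
f 73 65 69
f 84 83 86
f 84 86 85
f 86 83 87
f 86 87 85
f 87 83 88
f 87 88 85
f 88 83 89
f 88 89 85
f 89 83 90
f 89 90 85
f 90 83 91
f 90 91 85
f 91 83 92
f 91 92 85
f 92 83 93
f 92 93 85
f 93 83 94
f 93 94 85
f 94 83 95
f 94 95 85
f 95 83 96
f 95 96 85
f 96 83 97
f 96 97 85
f 97 83 98
f 97 98 85
f 98 83 99
f 98 99 85
f 99 83 100
f 99 100 85
f 100 83 84
f 100 84 85



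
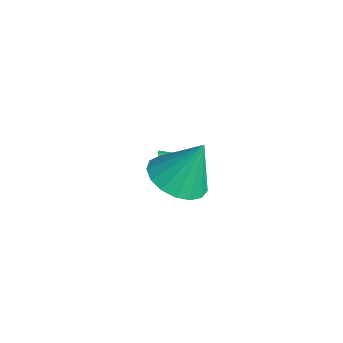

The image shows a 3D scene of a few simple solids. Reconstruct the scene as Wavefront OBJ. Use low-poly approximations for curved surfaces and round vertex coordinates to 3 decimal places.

v 3.626 -1.721 1.981
v 4.55 -1.254 1.61
v 3.894 -0.919 3.659
v 4.177 -0.899 1.5
v 3.677 -0.733 1.5
v 3.166 -0.793 1.611
v 2.76 -1.066 1.806
v 2.552 -1.488 2.041
v 2.591 -1.965 2.262
v 2.866 -2.385 2.419
v 3.316 -2.653 2.476
v 3.836 -2.708 2.419
v 4.308 -2.537 2.261
v 4.624 -2.179 2.04
v 4.712 -1.716 1.804
v 0.167 -0.695 -1.093
v 0.811 -0.54 -1.642
v 0.333 0.415 -0.587
v 0.548 -0.422 -1.814
v 0.227 -0.346 -1.877
v -0.103 -0.323 -1.82
v -0.392 -0.356 -1.652
v -0.595 -0.441 -1.399
v -0.683 -0.565 -1.1
v -0.641 -0.708 -0.799
v -0.476 -0.849 -0.543
v -0.213 -0.967 -0.371
v 0.108 -1.043 -0.309
v 0.438 -1.066 -0.366
v 0.726 -1.033 -0.534
v 0.93 -0.948 -0.786
v 1.018 -0.824 -1.086
v 0.976 -0.681 -1.386
f 2 1 4
f 2 4 3
f 4 1 5
f 4 5 3
f 5 1 6
f 5 6 3
f 6 1 7
f 6 7 3
f 7 1 8
f 7 8 3
f 8 1 9
f 8 9 3
f 9 1 10
f 9 10 3
f 10 1 11
f 10 11 3
f 11 1 12
f 11 12 3
f 12 1 13
f 12 13 3
f 13 1 14
f 13 14 3
f 14 1 15
f 14 15 3
f 15 1 2
f 15 2 3
f 17 16 19
f 17 19 18
f 19 16 20
f 19 20 18
f 20 16 21
f 20 21 18
f 21 16 22
f 21 22 18
f 22 16 23
f 22 23 18
f 23 16 24
f 23 24 18
f 24 16 25
f 24 25 18
f 25 16 26
f 25 26 18
f 26 16 27
f 26 27 18
f 27 16 28
f 27 28 18
f 28 16 29
f 28 29 18
f 29 16 30
f 29 30 18
f 30 16 31
f 30 31 18
f 31 16 32
f 31 32 18
f 32 16 33
f 32 33 18
f 33 16 17
f 33 17 18



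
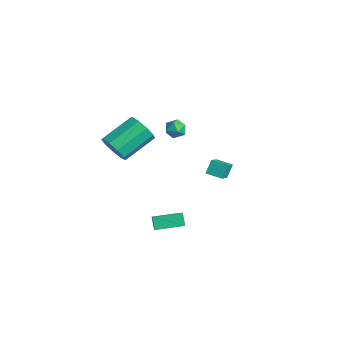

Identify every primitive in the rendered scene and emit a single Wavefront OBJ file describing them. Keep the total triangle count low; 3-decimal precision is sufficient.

v 2.47 -3.924 3.365
v 2.79 -4.307 4.185
v 2.51 -2.419 5.175
v 2.19 -2.036 4.355
v 3.292 -4.054 3.844
v 3.012 -2.166 4.835
v 3.408 -3.74 3.279
v 3.128 -1.852 4.27
v 3.086 -3.512 2.754
v 2.806 -1.625 3.745
v 2.476 -3.477 2.515
v 2.196 -1.589 3.506
v 1.862 -3.651 2.673
v 1.582 -1.764 3.664
v 1.534 -3.953 3.155
v 1.254 -2.065 4.146
v 1.643 -4.241 3.735
v 1.363 -2.353 4.726
v 2.139 -4.381 4.142
v 1.859 -2.493 5.132
v 1.849 -0.023 3.627
v 2.348 0.44 3.688
v 2.552 -0.82 3.932
v 3.051 -0.357 3.993
v 2.529 -0.357 4.433
v 2.094 0.136 4.245
v 2.806 -0.516 3.375
v 2.371 -0.023 3.187
v 2.939 0.135 3.532
v 2.768 0.234 4.186
v 2.132 -0.614 3.434
v 1.961 -0.515 4.088
v 0.555 3.021 -2.139
v 0.309 3.52 -1.344
v 1.313 3.666 -2.31
v 1.067 4.165 -1.515
v 1.373 2.255 -1.405
v 1.127 2.754 -0.61
v 2.131 2.9 -1.576
v 1.885 3.399 -0.781
v 2.088 -1.494 -3.359
v 3.318 -2.044 -2.321
v 2.641 0.072 -3.184
v 3.87 -0.477 -2.146
v 2.61 -1.603 -4.034
v 3.839 -2.152 -2.996
v 3.162 -0.036 -3.859
v 4.392 -0.586 -2.821
f 2 1 5
f 2 5 3
f 3 5 6
f 3 6 4
f 5 1 7
f 5 7 6
f 6 7 8
f 6 8 4
f 7 1 9
f 7 9 8
f 8 9 10
f 8 10 4
f 9 1 11
f 9 11 10
f 10 11 12
f 10 12 4
f 11 1 13
f 11 13 12
f 12 13 14
f 12 14 4
f 13 1 15
f 13 15 14
f 14 15 16
f 14 16 4
f 15 1 17
f 15 17 16
f 16 17 18
f 16 18 4
f 17 1 19
f 17 19 18
f 18 19 20
f 18 20 4
f 19 1 2
f 19 2 20
f 20 2 3
f 20 3 4
f 21 32 26
f 21 26 22
f 21 22 28
f 21 28 31
f 21 31 32
f 22 26 30
f 26 32 25
f 32 31 23
f 31 28 27
f 28 22 29
f 24 30 25
f 24 25 23
f 24 23 27
f 24 27 29
f 24 29 30
f 25 30 26
f 23 25 32
f 27 23 31
f 29 27 28
f 30 29 22
f 34 36 33
f 37 34 33
f 33 36 35
f 35 37 33
f 34 40 36
f 38 34 37
f 38 40 34
f 36 40 35
f 39 37 35
f 35 40 39
f 39 38 37
f 40 38 39
f 42 44 41
f 45 42 41
f 41 44 43
f 43 45 41
f 42 48 44
f 46 42 45
f 46 48 42
f 44 48 43
f 47 45 43
f 43 48 47
f 47 46 45
f 48 46 47



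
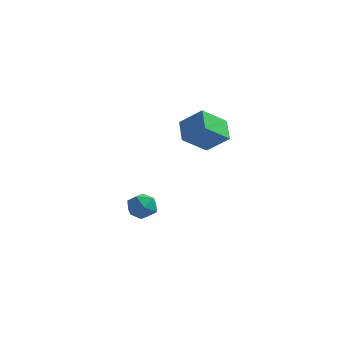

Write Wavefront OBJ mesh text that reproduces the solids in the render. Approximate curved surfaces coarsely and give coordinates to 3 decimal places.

v 1.276 -0.074 2.875
v 2.665 -0.089 4.051
v 0.654 1.206 3.627
v 2.043 1.191 4.803
v 2.337 1.169 1.637
v 3.726 1.154 2.813
v 1.715 2.449 2.389
v 3.104 2.434 3.565
v -2.038 2.337 -3.325
v -1.149 1.762 -3.242
v -2.491 1.438 -4.718
v -1.602 0.863 -4.635
v -2.372 0.757 -3.911
v -2.092 1.313 -3.051
v -1.548 1.887 -4.909
v -1.268 2.443 -4.049
v -0.846 1.484 -4.221
v -1.355 0.786 -3.605
v -2.285 2.414 -4.355
v -2.794 1.716 -3.739
f 2 4 1
f 5 2 1
f 1 4 3
f 3 5 1
f 2 8 4
f 6 2 5
f 6 8 2
f 4 8 3
f 7 5 3
f 3 8 7
f 7 6 5
f 8 6 7
f 9 20 14
f 9 14 10
f 9 10 16
f 9 16 19
f 9 19 20
f 10 14 18
f 14 20 13
f 20 19 11
f 19 16 15
f 16 10 17
f 12 18 13
f 12 13 11
f 12 11 15
f 12 15 17
f 12 17 18
f 13 18 14
f 11 13 20
f 15 11 19
f 17 15 16
f 18 17 10



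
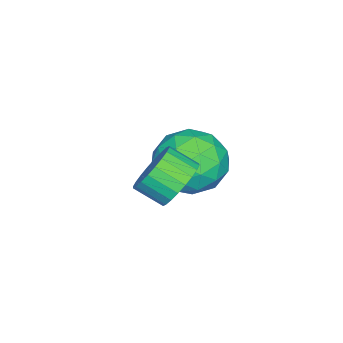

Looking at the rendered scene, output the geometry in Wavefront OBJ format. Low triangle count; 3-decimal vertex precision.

v -4.469 -0.605 -2.379
v -3.495 0.121 -2.079
v -3.425 -1.361 -3.941
v -2.451 -0.635 -3.641
v -2.775 -1.587 -2.896
v -3.42 -1.119 -1.931
v -3.5 -0.121 -4.089
v -4.145 0.347 -3.124
v -2.895 0.42 -3.136
v -2.448 -0.486 -2.398
v -4.472 -0.754 -3.622
v -4.025 -1.66 -2.884
v -4.073 -0.176 -2.092
v -2.847 -1.064 -3.928
v -3.037 -1.624 -3.49
v -2.465 -1.197 -3.313
v -4.03 -0.904 -2.005
v -3.457 -0.478 -1.829
v -3.034 -1.482 -2.308
v -3.463 -0.762 -4.191
v -2.89 -0.336 -4.015
v -4.455 -0.043 -2.707
v -3.883 0.384 -2.53
v -3.886 0.242 -3.712
v -3.149 0.427 -2.537
v -2.535 -0.018 -3.455
v -3.151 0.285 -3.719
v -3.531 0.559 -3.152
v -2.885 -0.106 -2.104
v -2.272 -0.55 -3.021
v -2.463 -1.109 -2.583
v -2.842 -0.835 -2.016
v -2.533 0.07 -2.725
v -4.648 -0.69 -2.999
v -4.035 -1.134 -3.916
v -4.078 -0.405 -4.004
v -4.457 -0.131 -3.437
v -4.385 -1.222 -2.565
v -3.771 -1.667 -3.483
v -3.389 -1.799 -2.868
v -3.769 -1.525 -2.301
v -4.387 -1.31 -3.295
v -0.704 0.184 -1.75
v 0.126 0.065 -2.019
v 0.174 -0.822 -1.478
v -0.656 -0.704 -1.21
v 0.174 0.244 -1.729
v 0.222 -0.644 -1.189
v 0.088 0.413 -1.443
v 0.136 -0.474 -0.903
v -0.118 0.548 -1.204
v -0.07 -0.34 -0.664
v -0.413 0.627 -1.048
v -0.365 -0.261 -0.507
v -0.753 0.639 -0.998
v -0.705 -0.249 -0.458
v -1.085 0.581 -1.064
v -1.037 -0.306 -0.523
v -1.359 0.463 -1.233
v -1.311 -0.425 -0.693
v -1.534 0.302 -1.482
v -1.486 -0.585 -0.941
v -1.582 0.124 -1.771
v -1.534 -0.764 -1.231
v -1.496 -0.046 -2.057
v -1.448 -0.933 -1.517
v -1.29 -0.18 -2.296
v -1.242 -1.068 -1.756
v -0.995 -0.259 -2.453
v -0.947 -1.147 -1.912
v -0.655 -0.271 -2.502
v -0.607 -1.159 -1.962
v -0.323 -0.214 -2.437
v -0.275 -1.101 -1.896
v -0.049 -0.095 -2.267
v -0.001 -0.983 -1.727
f 1 38 17
f 38 12 41
f 17 41 6
f 38 41 17
f 1 17 13
f 17 6 18
f 13 18 2
f 17 18 13
f 1 13 22
f 13 2 23
f 22 23 8
f 13 23 22
f 1 22 34
f 22 8 37
f 34 37 11
f 22 37 34
f 1 34 38
f 34 11 42
f 38 42 12
f 34 42 38
f 2 18 29
f 18 6 32
f 29 32 10
f 18 32 29
f 6 41 19
f 41 12 40
f 19 40 5
f 41 40 19
f 12 42 39
f 42 11 35
f 39 35 3
f 42 35 39
f 11 37 36
f 37 8 24
f 36 24 7
f 37 24 36
f 8 23 28
f 23 2 25
f 28 25 9
f 23 25 28
f 4 30 16
f 30 10 31
f 16 31 5
f 30 31 16
f 4 16 14
f 16 5 15
f 14 15 3
f 16 15 14
f 4 14 21
f 14 3 20
f 21 20 7
f 14 20 21
f 4 21 26
f 21 7 27
f 26 27 9
f 21 27 26
f 4 26 30
f 26 9 33
f 30 33 10
f 26 33 30
f 5 31 19
f 31 10 32
f 19 32 6
f 31 32 19
f 3 15 39
f 15 5 40
f 39 40 12
f 15 40 39
f 7 20 36
f 20 3 35
f 36 35 11
f 20 35 36
f 9 27 28
f 27 7 24
f 28 24 8
f 27 24 28
f 10 33 29
f 33 9 25
f 29 25 2
f 33 25 29
f 44 43 47
f 44 47 45
f 45 47 48
f 45 48 46
f 47 43 49
f 47 49 48
f 48 49 50
f 48 50 46
f 49 43 51
f 49 51 50
f 50 51 52
f 50 52 46
f 51 43 53
f 51 53 52
f 52 53 54
f 52 54 46
f 53 43 55
f 53 55 54
f 54 55 56
f 54 56 46
f 55 43 57
f 55 57 56
f 56 57 58
f 56 58 46
f 57 43 59
f 57 59 58
f 58 59 60
f 58 60 46
f 59 43 61
f 59 61 60
f 60 61 62
f 60 62 46
f 61 43 63
f 61 63 62
f 62 63 64
f 62 64 46
f 63 43 65
f 63 65 64
f 64 65 66
f 64 66 46
f 65 43 67
f 65 67 66
f 66 67 68
f 66 68 46
f 67 43 69
f 67 69 68
f 68 69 70
f 68 70 46
f 69 43 71
f 69 71 70
f 70 71 72
f 70 72 46
f 71 43 73
f 71 73 72
f 72 73 74
f 72 74 46
f 73 43 75
f 73 75 74
f 74 75 76
f 74 76 46
f 75 43 44
f 75 44 76
f 76 44 45
f 76 45 46



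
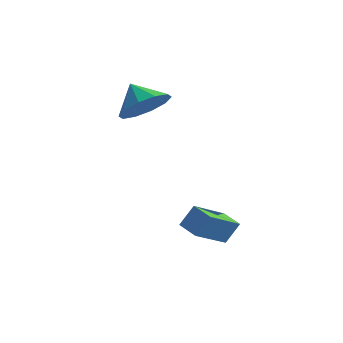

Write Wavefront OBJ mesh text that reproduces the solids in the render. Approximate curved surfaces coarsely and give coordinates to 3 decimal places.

v 2.357 -0.228 -1.237
v 2.663 0.23 -0.513
v 2.862 1.083 -2.28
v 3.169 1.541 -1.556
v 3.091 -0.581 -1.324
v 3.398 -0.123 -0.6
v 3.597 0.73 -2.367
v 3.903 1.188 -1.643
v -0.087 2.304 2.414
v 0.631 2.563 3.06
v -0.873 2.756 3.106
v 0.552 3.031 2.664
v 0.229 3.221 2.173
v -0.215 3.061 1.774
v -0.61 2.611 1.619
v -0.805 2.044 1.769
v -0.726 1.576 2.165
v -0.403 1.386 2.656
v 0.041 1.547 3.055
v 0.436 1.996 3.209
f 2 4 1
f 5 2 1
f 1 4 3
f 3 5 1
f 2 8 4
f 6 2 5
f 6 8 2
f 4 8 3
f 7 5 3
f 3 8 7
f 7 6 5
f 8 6 7
f 10 9 12
f 10 12 11
f 12 9 13
f 12 13 11
f 13 9 14
f 13 14 11
f 14 9 15
f 14 15 11
f 15 9 16
f 15 16 11
f 16 9 17
f 16 17 11
f 17 9 18
f 17 18 11
f 18 9 19
f 18 19 11
f 19 9 20
f 19 20 11
f 20 9 10
f 20 10 11



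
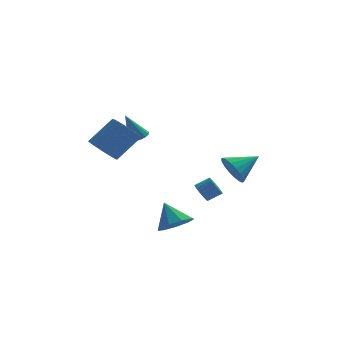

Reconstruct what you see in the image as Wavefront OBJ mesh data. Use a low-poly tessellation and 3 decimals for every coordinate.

v -2.52 3.163 1.021
v -2.084 3.586 1.278
v -3.26 2.897 2.719
v -2.353 3.778 1.191
v -2.666 3.805 1.058
v -2.941 3.66 0.916
v -3.103 3.382 0.802
v -3.109 3.045 0.747
v -2.957 2.739 0.765
v -2.688 2.547 0.852
v -2.374 2.52 0.984
v -2.1 2.665 1.127
v -1.938 2.944 1.241
v -1.932 3.281 1.296
v -4.175 -3.494 2.334
v -3.397 -3.765 1.767
v -2.127 -3.076 3.179
v -2.905 -2.806 3.746
v -3.476 -3.348 1.634
v -2.206 -2.659 3.046
v -3.693 -2.959 1.64
v -2.423 -2.271 3.052
v -4.006 -2.677 1.783
v -2.736 -1.988 3.195
v -4.352 -2.556 2.036
v -3.082 -1.868 3.448
v -4.663 -2.622 2.347
v -3.393 -1.933 3.759
v -4.877 -2.86 2.656
v -3.608 -2.171 4.068
v -4.953 -3.224 2.901
v -3.683 -2.535 4.313
v -4.874 -3.641 3.034
v -3.604 -2.952 4.446
v -4.657 -4.029 3.028
v -3.387 -3.341 4.44
v -4.344 -4.312 2.885
v -3.074 -3.623 4.297
v -3.998 -4.432 2.632
v -2.728 -3.744 4.044
v -3.687 -4.367 2.321
v -2.417 -3.678 3.733
v -3.472 -4.129 2.012
v -2.203 -3.44 3.424
v 2.813 1.391 -0.96
v 3.374 1.27 -1.875
v 4.307 2.109 -0.14
v 3.187 1.711 -1.922
v 2.926 2.088 -1.777
v 2.643 2.327 -1.471
v 2.394 2.381 -1.064
v 2.227 2.238 -0.636
v 2.177 1.928 -0.273
v 2.252 1.511 -0.045
v 2.439 1.071 0.001
v 2.699 0.694 -0.143
v 2.983 0.454 -0.449
v 3.232 0.401 -0.857
v 3.399 0.543 -1.284
v 3.449 0.853 -1.648
v 1.058 1.691 -2.878
v 1.43 1.506 -3.417
v 2.274 1.643 -2.88
v 1.902 1.829 -2.342
v 1.411 1.768 -3.454
v 2.256 1.905 -2.917
v 1.339 2.018 -3.404
v 2.183 2.156 -2.867
v 1.224 2.219 -3.274
v 2.068 2.356 -2.737
v 1.083 2.339 -3.084
v 1.928 2.476 -2.547
v 0.939 2.361 -2.862
v 1.783 2.498 -2.326
v 0.813 2.28 -2.643
v 1.657 2.418 -2.106
v 0.724 2.11 -2.46
v 1.568 2.248 -1.923
v 0.686 1.877 -2.34
v 1.53 2.014 -1.803
v 0.704 1.615 -2.303
v 1.549 1.752 -1.766
v 0.777 1.364 -2.353
v 1.621 1.502 -1.816
v 0.892 1.164 -2.483
v 1.736 1.301 -1.946
v 1.032 1.044 -2.673
v 1.877 1.181 -2.136
v 1.177 1.022 -2.894
v 2.021 1.159 -2.358
v 1.303 1.102 -3.114
v 2.147 1.24 -2.577
v 1.392 1.272 -3.297
v 2.236 1.41 -2.76
v -0.307 -1.726 -3.918
v 0.561 -2.018 -3.309
v -0.973 -0.914 -2.582
v 0.692 -1.358 -3.645
v 0.356 -0.87 -4.109
v -0.291 -0.783 -4.484
v -0.945 -1.137 -4.594
v -1.301 -1.767 -4.388
v -1.192 -2.378 -3.962
v -0.669 -2.684 -3.516
v 0.023 -2.542 -3.258
f 2 1 4
f 2 4 3
f 4 1 5
f 4 5 3
f 5 1 6
f 5 6 3
f 6 1 7
f 6 7 3
f 7 1 8
f 7 8 3
f 8 1 9
f 8 9 3
f 9 1 10
f 9 10 3
f 10 1 11
f 10 11 3
f 11 1 12
f 11 12 3
f 12 1 13
f 12 13 3
f 13 1 14
f 13 14 3
f 14 1 2
f 14 2 3
f 16 15 19
f 16 19 17
f 17 19 20
f 17 20 18
f 19 15 21
f 19 21 20
f 20 21 22
f 20 22 18
f 21 15 23
f 21 23 22
f 22 23 24
f 22 24 18
f 23 15 25
f 23 25 24
f 24 25 26
f 24 26 18
f 25 15 27
f 25 27 26
f 26 27 28
f 26 28 18
f 27 15 29
f 27 29 28
f 28 29 30
f 28 30 18
f 29 15 31
f 29 31 30
f 30 31 32
f 30 32 18
f 31 15 33
f 31 33 32
f 32 33 34
f 32 34 18
f 33 15 35
f 33 35 34
f 34 35 36
f 34 36 18
f 35 15 37
f 35 37 36
f 36 37 38
f 36 38 18
f 37 15 39
f 37 39 38
f 38 39 40
f 38 40 18
f 39 15 41
f 39 41 40
f 40 41 42
f 40 42 18
f 41 15 43
f 41 43 42
f 42 43 44
f 42 44 18
f 43 15 16
f 43 16 44
f 44 16 17
f 44 17 18
f 46 45 48
f 46 48 47
f 48 45 49
f 48 49 47
f 49 45 50
f 49 50 47
f 50 45 51
f 50 51 47
f 51 45 52
f 51 52 47
f 52 45 53
f 52 53 47
f 53 45 54
f 53 54 47
f 54 45 55
f 54 55 47
f 55 45 56
f 55 56 47
f 56 45 57
f 56 57 47
f 57 45 58
f 57 58 47
f 58 45 59
f 58 59 47
f 59 45 60
f 59 60 47
f 60 45 46
f 60 46 47
f 62 61 65
f 62 65 63
f 63 65 66
f 63 66 64
f 65 61 67
f 65 67 66
f 66 67 68
f 66 68 64
f 67 61 69
f 67 69 68
f 68 69 70
f 68 70 64
f 69 61 71
f 69 71 70
f 70 71 72
f 70 72 64
f 71 61 73
f 71 73 72
f 72 73 74
f 72 74 64
f 73 61 75
f 73 75 74
f 74 75 76
f 74 76 64
f 75 61 77
f 75 77 76
f 76 77 78
f 76 78 64
f 77 61 79
f 77 79 78
f 78 79 80
f 78 80 64
f 79 61 81
f 79 81 80
f 80 81 82
f 80 82 64
f 81 61 83
f 81 83 82
f 82 83 84
f 82 84 64
f 83 61 85
f 83 85 84
f 84 85 86
f 84 86 64
f 85 61 87
f 85 87 86
f 86 87 88
f 86 88 64
f 87 61 89
f 87 89 88
f 88 89 90
f 88 90 64
f 89 61 91
f 89 91 90
f 90 91 92
f 90 92 64
f 91 61 93
f 91 93 92
f 92 93 94
f 92 94 64
f 93 61 62
f 93 62 94
f 94 62 63
f 94 63 64
f 96 95 98
f 96 98 97
f 98 95 99
f 98 99 97
f 99 95 100
f 99 100 97
f 100 95 101
f 100 101 97
f 101 95 102
f 101 102 97
f 102 95 103
f 102 103 97
f 103 95 104
f 103 104 97
f 104 95 105
f 104 105 97
f 105 95 96
f 105 96 97



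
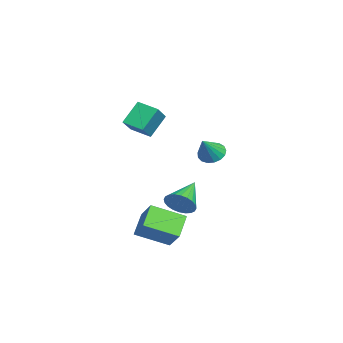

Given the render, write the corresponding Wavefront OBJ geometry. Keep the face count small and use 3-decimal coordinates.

v -1.543 1.416 -4.331
v -1.095 1.45 -3.563
v -3.117 2.204 -3.449
v -1.017 1.759 -3.7
v -1.019 2.016 -3.934
v -1.101 2.181 -4.228
v -1.25 2.23 -4.538
v -1.444 2.155 -4.816
v -1.652 1.968 -5.021
v -1.844 1.696 -5.12
v -1.99 1.381 -5.1
v -2.068 1.072 -4.962
v -2.066 0.815 -4.729
v -1.984 0.65 -4.434
v -1.835 0.601 -4.125
v -1.642 0.676 -3.846
v -1.433 0.863 -3.642
v -1.241 1.135 -3.542
v -2.978 3.058 -1.313
v -2.456 2.822 -1.828
v -2.062 2.542 -0.147
v -2.356 3.169 -1.753
v -2.398 3.49 -1.577
v -2.573 3.712 -1.341
v -2.841 3.785 -1.099
v -3.14 3.691 -0.905
v -3.402 3.452 -0.805
v -3.567 3.123 -0.821
v -3.597 2.779 -0.95
v -3.485 2.499 -1.162
v -3.257 2.347 -1.408
v -2.965 2.358 -1.633
v -2.676 2.529 -1.784
v -1.534 -0.286 2.243
v -0.462 -0.671 3.091
v -0.938 0.697 1.935
v 0.134 0.312 2.784
v -0.894 -1.032 1.096
v 0.178 -1.417 1.945
v -0.298 -0.049 0.789
v 0.774 -0.434 1.637
v 2.292 1.196 -4.184
v 2.31 -0.518 -3.435
v 3.238 1.644 -3.181
v 3.256 -0.069 -2.431
v 3.384 0.829 -5.049
v 3.402 -0.884 -4.299
v 4.33 1.278 -4.045
v 4.348 -0.436 -3.296
f 2 1 4
f 2 4 3
f 4 1 5
f 4 5 3
f 5 1 6
f 5 6 3
f 6 1 7
f 6 7 3
f 7 1 8
f 7 8 3
f 8 1 9
f 8 9 3
f 9 1 10
f 9 10 3
f 10 1 11
f 10 11 3
f 11 1 12
f 11 12 3
f 12 1 13
f 12 13 3
f 13 1 14
f 13 14 3
f 14 1 15
f 14 15 3
f 15 1 16
f 15 16 3
f 16 1 17
f 16 17 3
f 17 1 18
f 17 18 3
f 18 1 2
f 18 2 3
f 20 19 22
f 20 22 21
f 22 19 23
f 22 23 21
f 23 19 24
f 23 24 21
f 24 19 25
f 24 25 21
f 25 19 26
f 25 26 21
f 26 19 27
f 26 27 21
f 27 19 28
f 27 28 21
f 28 19 29
f 28 29 21
f 29 19 30
f 29 30 21
f 30 19 31
f 30 31 21
f 31 19 32
f 31 32 21
f 32 19 33
f 32 33 21
f 33 19 20
f 33 20 21
f 35 37 34
f 38 35 34
f 34 37 36
f 36 38 34
f 35 41 37
f 39 35 38
f 39 41 35
f 37 41 36
f 40 38 36
f 36 41 40
f 40 39 38
f 41 39 40
f 43 45 42
f 46 43 42
f 42 45 44
f 44 46 42
f 43 49 45
f 47 43 46
f 47 49 43
f 45 49 44
f 48 46 44
f 44 49 48
f 48 47 46
f 49 47 48



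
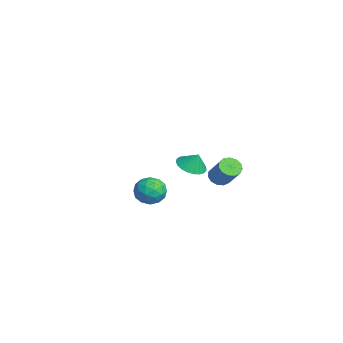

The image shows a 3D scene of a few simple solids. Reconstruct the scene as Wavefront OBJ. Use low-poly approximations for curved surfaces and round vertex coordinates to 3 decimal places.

v 3.231 -0.033 -0.964
v 3.563 -0.543 -1.126
v 4.582 -0.237 0.002
v 4.249 0.273 0.164
v 3.693 -0.274 -1.317
v 4.712 0.032 -0.189
v 3.677 0.072 -1.396
v 4.696 0.378 -0.268
v 3.519 0.384 -1.337
v 4.538 0.691 -0.21
v 3.269 0.564 -1.161
v 4.288 0.87 -0.033
v 3.007 0.554 -0.921
v 4.026 0.861 0.206
v 2.816 0.358 -0.695
v 3.835 0.664 0.432
v 2.757 0.038 -0.554
v 3.776 0.344 0.573
v 2.848 -0.305 -0.544
v 3.867 0.001 0.584
v 3.06 -0.562 -0.666
v 4.079 -0.255 0.461
v 3.327 -0.651 -0.883
v 4.346 -0.344 0.244
v 1.082 -3.352 -2.238
v 1.576 -2.794 -1.707
v 2.324 -3.846 -2.873
v 2.818 -3.288 -2.342
v 2.384 -4.004 -1.974
v 1.617 -3.699 -1.581
v 2.283 -2.941 -2.999
v 1.516 -2.636 -2.606
v 2.318 -2.54 -2.177
v 2.38 -3.197 -1.544
v 1.52 -3.443 -3.036
v 1.582 -4.1 -2.403
v 1.22 -3.03 -1.917
v 2.68 -3.61 -2.663
v 2.425 -4.032 -2.447
v 2.715 -3.703 -2.135
v 1.244 -3.562 -1.843
v 1.534 -3.234 -1.531
v 2.009 -3.945 -1.688
v 2.366 -3.406 -3.049
v 2.656 -3.078 -2.737
v 1.185 -2.937 -2.445
v 1.475 -2.608 -2.133
v 1.891 -2.695 -2.892
v 1.946 -2.552 -1.881
v 2.676 -2.842 -2.254
v 2.362 -2.639 -2.64
v 1.911 -2.459 -2.409
v 1.983 -2.938 -1.509
v 2.713 -3.229 -1.882
v 2.458 -3.65 -1.666
v 2.007 -3.47 -1.435
v 2.419 -2.789 -1.785
v 1.187 -3.411 -2.698
v 1.917 -3.702 -3.071
v 1.893 -3.17 -3.145
v 1.442 -2.99 -2.914
v 1.224 -3.798 -2.326
v 1.954 -4.088 -2.699
v 1.989 -4.181 -2.171
v 1.538 -4.001 -1.94
v 1.481 -3.851 -2.795
v -3.056 -0.088 -3.153
v -2.206 -0.123 -3.415
v -2.764 0.248 -2.247
v -2.302 0.221 -3.511
v -2.529 0.512 -3.546
v -2.846 0.699 -3.512
v -3.2 0.75 -3.417
v -3.529 0.656 -3.276
v -3.777 0.433 -3.114
v -3.899 0.121 -2.959
v -3.876 -0.228 -2.837
v -3.711 -0.553 -2.77
v -3.433 -0.797 -2.769
v -3.09 -0.918 -2.835
v -2.741 -0.896 -2.956
v -2.446 -0.734 -3.111
v -2.257 -0.461 -3.273
f 2 1 5
f 2 5 3
f 3 5 6
f 3 6 4
f 5 1 7
f 5 7 6
f 6 7 8
f 6 8 4
f 7 1 9
f 7 9 8
f 8 9 10
f 8 10 4
f 9 1 11
f 9 11 10
f 10 11 12
f 10 12 4
f 11 1 13
f 11 13 12
f 12 13 14
f 12 14 4
f 13 1 15
f 13 15 14
f 14 15 16
f 14 16 4
f 15 1 17
f 15 17 16
f 16 17 18
f 16 18 4
f 17 1 19
f 17 19 18
f 18 19 20
f 18 20 4
f 19 1 21
f 19 21 20
f 20 21 22
f 20 22 4
f 21 1 23
f 21 23 22
f 22 23 24
f 22 24 4
f 23 1 2
f 23 2 24
f 24 2 3
f 24 3 4
f 25 62 41
f 62 36 65
f 41 65 30
f 62 65 41
f 25 41 37
f 41 30 42
f 37 42 26
f 41 42 37
f 25 37 46
f 37 26 47
f 46 47 32
f 37 47 46
f 25 46 58
f 46 32 61
f 58 61 35
f 46 61 58
f 25 58 62
f 58 35 66
f 62 66 36
f 58 66 62
f 26 42 53
f 42 30 56
f 53 56 34
f 42 56 53
f 30 65 43
f 65 36 64
f 43 64 29
f 65 64 43
f 36 66 63
f 66 35 59
f 63 59 27
f 66 59 63
f 35 61 60
f 61 32 48
f 60 48 31
f 61 48 60
f 32 47 52
f 47 26 49
f 52 49 33
f 47 49 52
f 28 54 40
f 54 34 55
f 40 55 29
f 54 55 40
f 28 40 38
f 40 29 39
f 38 39 27
f 40 39 38
f 28 38 45
f 38 27 44
f 45 44 31
f 38 44 45
f 28 45 50
f 45 31 51
f 50 51 33
f 45 51 50
f 28 50 54
f 50 33 57
f 54 57 34
f 50 57 54
f 29 55 43
f 55 34 56
f 43 56 30
f 55 56 43
f 27 39 63
f 39 29 64
f 63 64 36
f 39 64 63
f 31 44 60
f 44 27 59
f 60 59 35
f 44 59 60
f 33 51 52
f 51 31 48
f 52 48 32
f 51 48 52
f 34 57 53
f 57 33 49
f 53 49 26
f 57 49 53
f 68 67 70
f 68 70 69
f 70 67 71
f 70 71 69
f 71 67 72
f 71 72 69
f 72 67 73
f 72 73 69
f 73 67 74
f 73 74 69
f 74 67 75
f 74 75 69
f 75 67 76
f 75 76 69
f 76 67 77
f 76 77 69
f 77 67 78
f 77 78 69
f 78 67 79
f 78 79 69
f 79 67 80
f 79 80 69
f 80 67 81
f 80 81 69
f 81 67 82
f 81 82 69
f 82 67 83
f 82 83 69
f 83 67 68
f 83 68 69



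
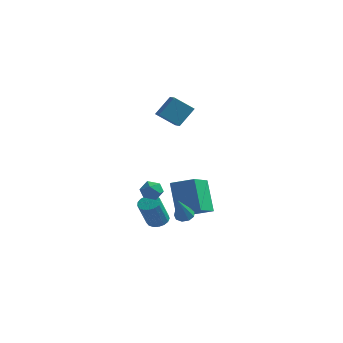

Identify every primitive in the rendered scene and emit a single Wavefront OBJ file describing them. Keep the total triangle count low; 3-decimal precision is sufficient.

v 1.344 -1.745 -1.266
v 1.926 -1.794 -0.951
v 0.954 -2.546 -0.669
v 1.536 -2.595 -0.354
v 1.152 -2.063 -0.26
v 1.393 -1.568 -0.629
v 1.487 -2.772 -0.991
v 1.728 -2.277 -1.36
v 2.014 -2.429 -0.782
v 1.807 -1.991 -0.33
v 1.073 -2.349 -1.29
v 0.866 -1.911 -0.838
v 1.757 1.026 -1.702
v 1.701 -0.531 -0.95
v 3.018 1.198 -1.252
v 2.962 -0.359 -0.5
v 2.478 0.179 -3.4
v 2.422 -1.378 -2.648
v 3.739 0.351 -2.95
v 3.683 -1.206 -2.198
v 1.222 -0.736 3.867
v 1.68 0.07 4.834
v 0.701 -0.11 3.592
v 1.159 0.696 4.559
v 2.141 -0.316 3.081
v 2.599 0.49 4.048
v 1.62 0.31 2.806
v 2.078 1.116 3.773
v 1.419 -1.386 -3.248
v 1.915 -1.724 -3.359
v 1.757 -2.452 -1.842
v 1.261 -2.114 -1.732
v 2.021 -1.483 -3.232
v 1.863 -2.211 -1.715
v 1.989 -1.22 -3.109
v 1.831 -1.948 -1.592
v 1.827 -0.995 -3.018
v 1.669 -1.723 -1.501
v 1.571 -0.86 -2.98
v 1.413 -1.588 -1.463
v 1.281 -0.845 -3.003
v 1.122 -1.573 -1.486
v 1.022 -0.954 -3.083
v 0.863 -1.682 -1.566
v 0.854 -1.162 -3.2
v 0.696 -1.89 -1.683
v 0.815 -1.421 -3.328
v 0.657 -2.149 -1.811
v 0.915 -1.673 -3.439
v 0.757 -2.401 -1.922
v 1.131 -1.858 -3.505
v 0.973 -2.586 -1.988
v 1.412 -1.936 -3.513
v 1.254 -2.664 -1.996
v 1.695 -1.887 -3.46
v 1.537 -2.615 -1.943
v 3.602 -3.029 -1.689
v 4.122 -3.057 -1.704
v 3.598 -3.831 -0.351
v 4.02 -2.764 -1.529
v 3.723 -2.596 -1.429
v 3.37 -2.63 -1.451
v 3.125 -2.851 -1.584
v 3.104 -3.156 -1.767
v 3.316 -3.401 -1.913
v 3.662 -3.472 -1.954
v 3.98 -3.337 -1.872
f 1 12 6
f 1 6 2
f 1 2 8
f 1 8 11
f 1 11 12
f 2 6 10
f 6 12 5
f 12 11 3
f 11 8 7
f 8 2 9
f 4 10 5
f 4 5 3
f 4 3 7
f 4 7 9
f 4 9 10
f 5 10 6
f 3 5 12
f 7 3 11
f 9 7 8
f 10 9 2
f 14 16 13
f 17 14 13
f 13 16 15
f 15 17 13
f 14 20 16
f 18 14 17
f 18 20 14
f 16 20 15
f 19 17 15
f 15 20 19
f 19 18 17
f 20 18 19
f 22 24 21
f 25 22 21
f 21 24 23
f 23 25 21
f 22 28 24
f 26 22 25
f 26 28 22
f 24 28 23
f 27 25 23
f 23 28 27
f 27 26 25
f 28 26 27
f 30 29 33
f 30 33 31
f 31 33 34
f 31 34 32
f 33 29 35
f 33 35 34
f 34 35 36
f 34 36 32
f 35 29 37
f 35 37 36
f 36 37 38
f 36 38 32
f 37 29 39
f 37 39 38
f 38 39 40
f 38 40 32
f 39 29 41
f 39 41 40
f 40 41 42
f 40 42 32
f 41 29 43
f 41 43 42
f 42 43 44
f 42 44 32
f 43 29 45
f 43 45 44
f 44 45 46
f 44 46 32
f 45 29 47
f 45 47 46
f 46 47 48
f 46 48 32
f 47 29 49
f 47 49 48
f 48 49 50
f 48 50 32
f 49 29 51
f 49 51 50
f 50 51 52
f 50 52 32
f 51 29 53
f 51 53 52
f 52 53 54
f 52 54 32
f 53 29 55
f 53 55 54
f 54 55 56
f 54 56 32
f 55 29 30
f 55 30 56
f 56 30 31
f 56 31 32
f 58 57 60
f 58 60 59
f 60 57 61
f 60 61 59
f 61 57 62
f 61 62 59
f 62 57 63
f 62 63 59
f 63 57 64
f 63 64 59
f 64 57 65
f 64 65 59
f 65 57 66
f 65 66 59
f 66 57 67
f 66 67 59
f 67 57 58
f 67 58 59

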